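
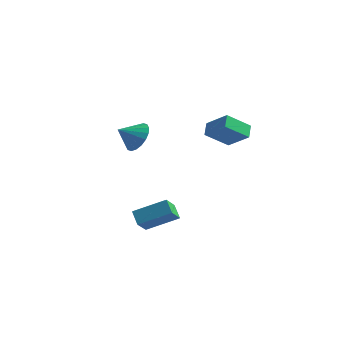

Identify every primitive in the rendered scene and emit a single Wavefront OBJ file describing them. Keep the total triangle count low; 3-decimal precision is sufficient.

v -1.907 -1.147 1.299
v -1.213 -1.932 1.139
v -2.673 -1.973 2.041
v -1.052 -1.729 1.533
v -1.06 -1.409 1.88
v -1.236 -1.038 2.112
v -1.544 -0.688 2.183
v -1.925 -0.429 2.079
v -2.301 -0.312 1.82
v -2.6 -0.361 1.458
v -2.761 -0.565 1.065
v -2.753 -0.884 0.717
v -2.577 -1.255 0.485
v -2.269 -1.605 0.414
v -1.889 -1.864 0.519
v -1.512 -1.981 0.777
v 0.04 -3.761 -4.286
v 0.085 -4.758 -3.407
v -0.573 -3.246 -3.67
v -0.528 -4.243 -2.791
v 1.668 -2.897 -3.389
v 1.713 -3.894 -2.51
v 1.055 -2.382 -2.773
v 1.1 -3.379 -1.894
v 1.26 3.769 -0.663
v 0.289 2.676 0.404
v 0.989 4.539 -0.12
v 0.017 3.446 0.946
v 2.663 3.534 0.374
v 1.691 2.441 1.44
v 2.391 4.304 0.916
v 1.42 3.211 1.983
f 2 1 4
f 2 4 3
f 4 1 5
f 4 5 3
f 5 1 6
f 5 6 3
f 6 1 7
f 6 7 3
f 7 1 8
f 7 8 3
f 8 1 9
f 8 9 3
f 9 1 10
f 9 10 3
f 10 1 11
f 10 11 3
f 11 1 12
f 11 12 3
f 12 1 13
f 12 13 3
f 13 1 14
f 13 14 3
f 14 1 15
f 14 15 3
f 15 1 16
f 15 16 3
f 16 1 2
f 16 2 3
f 18 20 17
f 21 18 17
f 17 20 19
f 19 21 17
f 18 24 20
f 22 18 21
f 22 24 18
f 20 24 19
f 23 21 19
f 19 24 23
f 23 22 21
f 24 22 23
f 26 28 25
f 29 26 25
f 25 28 27
f 27 29 25
f 26 32 28
f 30 26 29
f 30 32 26
f 28 32 27
f 31 29 27
f 27 32 31
f 31 30 29
f 32 30 31



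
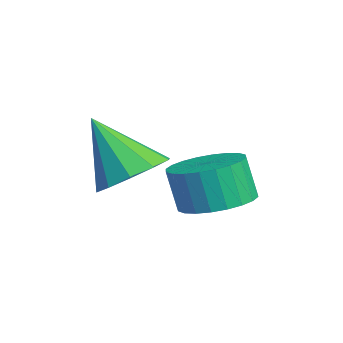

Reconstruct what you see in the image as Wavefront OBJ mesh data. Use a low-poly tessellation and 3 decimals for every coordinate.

v 1.904 0.933 2.735
v 2.547 1.23 3.222
v 1.216 0.207 4.085
v 2.16 1.594 3.221
v 1.675 1.706 3.034
v 1.278 1.523 2.733
v 1.119 1.114 2.433
v 1.26 0.636 2.248
v 1.647 0.272 2.249
v 2.132 0.16 2.435
v 2.529 0.343 2.736
v 2.688 0.752 3.037
v 1.768 2.671 1.753
v 2.585 2.685 1.946
v 2.349 2.483 2.96
v 1.532 2.469 2.767
v 2.504 2.999 1.99
v 2.268 2.797 3.004
v 2.311 3.264 1.998
v 2.075 3.062 3.011
v 2.035 3.438 1.968
v 1.798 3.236 2.982
v 1.718 3.496 1.906
v 1.482 3.293 2.919
v 1.409 3.427 1.821
v 1.173 3.225 2.834
v 1.155 3.244 1.725
v 0.919 3.042 2.738
v 0.994 2.974 1.633
v 0.758 2.772 2.647
v 0.951 2.657 1.56
v 0.715 2.455 2.574
v 1.032 2.343 1.516
v 0.796 2.141 2.53
v 1.225 2.078 1.509
v 0.989 1.876 2.522
v 1.502 1.904 1.538
v 1.265 1.702 2.552
v 1.818 1.847 1.601
v 1.582 1.644 2.614
v 2.127 1.915 1.686
v 1.891 1.713 2.699
v 2.381 2.098 1.782
v 2.145 1.896 2.795
v 2.542 2.368 1.873
v 2.306 2.166 2.887
f 2 1 4
f 2 4 3
f 4 1 5
f 4 5 3
f 5 1 6
f 5 6 3
f 6 1 7
f 6 7 3
f 7 1 8
f 7 8 3
f 8 1 9
f 8 9 3
f 9 1 10
f 9 10 3
f 10 1 11
f 10 11 3
f 11 1 12
f 11 12 3
f 12 1 2
f 12 2 3
f 14 13 17
f 14 17 15
f 15 17 18
f 15 18 16
f 17 13 19
f 17 19 18
f 18 19 20
f 18 20 16
f 19 13 21
f 19 21 20
f 20 21 22
f 20 22 16
f 21 13 23
f 21 23 22
f 22 23 24
f 22 24 16
f 23 13 25
f 23 25 24
f 24 25 26
f 24 26 16
f 25 13 27
f 25 27 26
f 26 27 28
f 26 28 16
f 27 13 29
f 27 29 28
f 28 29 30
f 28 30 16
f 29 13 31
f 29 31 30
f 30 31 32
f 30 32 16
f 31 13 33
f 31 33 32
f 32 33 34
f 32 34 16
f 33 13 35
f 33 35 34
f 34 35 36
f 34 36 16
f 35 13 37
f 35 37 36
f 36 37 38
f 36 38 16
f 37 13 39
f 37 39 38
f 38 39 40
f 38 40 16
f 39 13 41
f 39 41 40
f 40 41 42
f 40 42 16
f 41 13 43
f 41 43 42
f 42 43 44
f 42 44 16
f 43 13 45
f 43 45 44
f 44 45 46
f 44 46 16
f 45 13 14
f 45 14 46
f 46 14 15
f 46 15 16



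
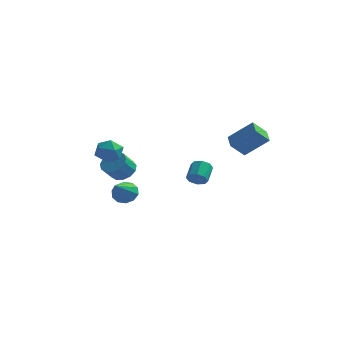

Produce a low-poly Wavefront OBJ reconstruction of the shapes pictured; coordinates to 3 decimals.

v -2.391 0.737 -0.575
v -2.141 1.151 -0.002
v -2.309 -0.737 0.455
v -2.604 1.141 0.02
v -2.985 0.976 -0.186
v -3.14 0.72 -0.54
v -3.008 0.47 -0.908
v -2.64 0.323 -1.148
v -2.177 0.333 -1.17
v -1.796 0.498 -0.964
v -1.642 0.754 -0.61
v -1.774 1.003 -0.242
v 1.696 0.572 1
v 2.181 0.429 1.284
v 2.089 1.346 1.903
v 1.604 1.488 1.62
v 2.261 0.679 0.926
v 2.169 1.596 1.545
v 2.01 0.866 0.611
v 1.918 1.783 1.231
v 1.575 0.881 0.525
v 1.483 1.797 1.144
v 1.211 0.714 0.717
v 1.119 1.631 1.336
v 1.131 0.464 1.075
v 1.039 1.381 1.694
v 1.382 0.277 1.389
v 1.29 1.194 2.009
v 1.817 0.263 1.476
v 1.725 1.179 2.095
v -2.813 1.513 0.718
v -2.051 1.332 0.821
v -2.325 0.625 1.604
v -3.087 0.807 1.502
v -2.137 1.671 1.096
v -2.411 0.964 1.88
v -2.438 1.959 1.252
v -2.712 1.253 2.035
v -2.858 2.107 1.238
v -3.132 1.4 2.021
v -3.264 2.066 1.059
v -3.537 1.359 1.842
v -3.526 1.849 0.772
v -3.8 1.142 1.555
v -3.562 1.526 0.468
v -3.836 0.819 1.251
v -3.361 1.199 0.243
v -3.634 0.492 1.027
v -2.985 0.972 0.17
v -3.259 0.265 0.953
v -2.555 0.916 0.27
v -2.829 0.21 1.053
v -2.207 1.051 0.513
v -2.481 0.344 1.296
v -2.802 -1.041 2.856
v -2.001 -0.903 2.744
v -2.519 -2.157 3.516
v -1.718 -2.019 3.404
v -2.152 -1.533 3.903
v -2.327 -0.844 3.495
v -2.193 -2.216 2.765
v -2.368 -1.527 2.357
v -1.625 -1.63 2.689
v -1.6 -1.208 3.391
v -2.92 -1.852 2.869
v -2.895 -1.43 3.571
v 3.504 2.653 2.252
v 2.948 2.053 3.033
v 3.054 3.468 2.558
v 2.498 2.869 3.338
v 4.762 2.931 3.362
v 4.206 2.332 4.142
v 4.312 3.747 3.667
v 3.756 3.147 4.448
f 2 1 4
f 2 4 3
f 4 1 5
f 4 5 3
f 5 1 6
f 5 6 3
f 6 1 7
f 6 7 3
f 7 1 8
f 7 8 3
f 8 1 9
f 8 9 3
f 9 1 10
f 9 10 3
f 10 1 11
f 10 11 3
f 11 1 12
f 11 12 3
f 12 1 2
f 12 2 3
f 14 13 17
f 14 17 15
f 15 17 18
f 15 18 16
f 17 13 19
f 17 19 18
f 18 19 20
f 18 20 16
f 19 13 21
f 19 21 20
f 20 21 22
f 20 22 16
f 21 13 23
f 21 23 22
f 22 23 24
f 22 24 16
f 23 13 25
f 23 25 24
f 24 25 26
f 24 26 16
f 25 13 27
f 25 27 26
f 26 27 28
f 26 28 16
f 27 13 29
f 27 29 28
f 28 29 30
f 28 30 16
f 29 13 14
f 29 14 30
f 30 14 15
f 30 15 16
f 32 31 35
f 32 35 33
f 33 35 36
f 33 36 34
f 35 31 37
f 35 37 36
f 36 37 38
f 36 38 34
f 37 31 39
f 37 39 38
f 38 39 40
f 38 40 34
f 39 31 41
f 39 41 40
f 40 41 42
f 40 42 34
f 41 31 43
f 41 43 42
f 42 43 44
f 42 44 34
f 43 31 45
f 43 45 44
f 44 45 46
f 44 46 34
f 45 31 47
f 45 47 46
f 46 47 48
f 46 48 34
f 47 31 49
f 47 49 48
f 48 49 50
f 48 50 34
f 49 31 51
f 49 51 50
f 50 51 52
f 50 52 34
f 51 31 53
f 51 53 52
f 52 53 54
f 52 54 34
f 53 31 32
f 53 32 54
f 54 32 33
f 54 33 34
f 55 66 60
f 55 60 56
f 55 56 62
f 55 62 65
f 55 65 66
f 56 60 64
f 60 66 59
f 66 65 57
f 65 62 61
f 62 56 63
f 58 64 59
f 58 59 57
f 58 57 61
f 58 61 63
f 58 63 64
f 59 64 60
f 57 59 66
f 61 57 65
f 63 61 62
f 64 63 56
f 68 70 67
f 71 68 67
f 67 70 69
f 69 71 67
f 68 74 70
f 72 68 71
f 72 74 68
f 70 74 69
f 73 71 69
f 69 74 73
f 73 72 71
f 74 72 73



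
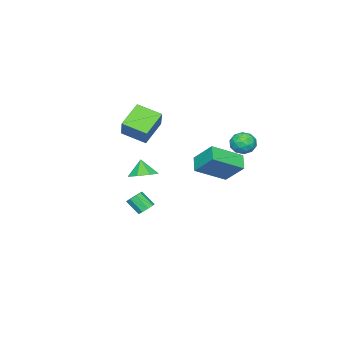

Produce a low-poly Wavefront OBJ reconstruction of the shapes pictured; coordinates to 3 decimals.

v 1.767 -0.13 1.902
v 2.564 -0.625 1.963
v 1.453 -0.51 2.918
v 2.631 0.039 2.232
v 2.192 0.604 2.308
v 1.504 0.739 2.146
v 0.971 0.365 1.841
v 0.904 -0.298 1.571
v 1.343 -0.863 1.496
v 2.03 -0.998 1.658
v -2.75 4.309 4.347
v -2.409 4.579 3.627
v -2.791 3.041 3.853
v -2.45 3.311 3.133
v -1.991 3.301 3.838
v -1.966 4.085 4.143
v -3.234 3.535 3.337
v -3.209 4.319 3.642
v -2.709 4.1 3.003
v -1.94 3.956 3.312
v -3.26 3.664 4.168
v -2.491 3.52 4.477
v -2.576 4.555 4.03
v -2.624 3.065 3.45
v -2.354 3.059 3.864
v -2.154 3.217 3.441
v -2.315 4.265 4.333
v -2.115 4.423 3.91
v -1.869 3.672 4.034
v -3.085 3.197 3.57
v -2.885 3.355 3.147
v -3.046 4.403 4.039
v -2.846 4.561 3.616
v -3.331 3.948 3.446
v -2.552 4.433 3.24
v -2.576 3.687 2.95
v -3.037 3.819 3.07
v -3.022 4.28 3.249
v -2.1 4.347 3.422
v -2.124 3.602 3.132
v -1.854 3.596 3.546
v -1.839 4.057 3.725
v -2.276 4.066 3.055
v -3.076 4.018 4.348
v -3.1 3.273 4.058
v -3.361 3.563 3.755
v -3.346 4.024 3.934
v -2.624 3.933 4.53
v -2.648 3.187 4.24
v -2.178 3.34 4.231
v -2.163 3.801 4.41
v -2.924 3.554 4.425
v 1.133 -0.358 -1.207
v 1.663 -0.52 -1.41
v 1.737 -1.323 -0.576
v 1.207 -1.162 -0.373
v 1.704 -0.229 -1.133
v 1.778 -1.032 -0.299
v 1.478 0.001 -0.891
v 1.552 -0.802 -0.057
v 1.09 0.063 -0.797
v 1.164 -0.74 0.037
v 0.723 -0.072 -0.894
v 0.797 -0.875 -0.061
v 0.547 -0.341 -1.138
v 0.621 -1.144 -0.304
v 0.646 -0.619 -1.414
v 0.72 -1.422 -0.58
v 0.972 -0.774 -1.593
v 1.046 -1.577 -0.759
v 1.374 -0.736 -1.591
v 1.448 -1.539 -0.758
v -1.051 3.549 2.393
v -1.001 4.768 3.634
v -0.266 4.093 1.827
v -0.216 5.312 3.068
v 0.476 2.428 3.432
v 0.526 3.647 4.673
v 1.261 2.972 2.866
v 1.311 4.191 4.107
v -2.457 -2.785 2.13
v -2.126 -4.331 2.698
v -4.003 -2.736 3.163
v -3.672 -4.282 3.731
v -1.568 -2.118 3.429
v -1.237 -3.664 3.997
v -3.114 -2.069 4.462
v -2.783 -3.615 5.03
f 2 1 4
f 2 4 3
f 4 1 5
f 4 5 3
f 5 1 6
f 5 6 3
f 6 1 7
f 6 7 3
f 7 1 8
f 7 8 3
f 8 1 9
f 8 9 3
f 9 1 10
f 9 10 3
f 10 1 2
f 10 2 3
f 11 48 27
f 48 22 51
f 27 51 16
f 48 51 27
f 11 27 23
f 27 16 28
f 23 28 12
f 27 28 23
f 11 23 32
f 23 12 33
f 32 33 18
f 23 33 32
f 11 32 44
f 32 18 47
f 44 47 21
f 32 47 44
f 11 44 48
f 44 21 52
f 48 52 22
f 44 52 48
f 12 28 39
f 28 16 42
f 39 42 20
f 28 42 39
f 16 51 29
f 51 22 50
f 29 50 15
f 51 50 29
f 22 52 49
f 52 21 45
f 49 45 13
f 52 45 49
f 21 47 46
f 47 18 34
f 46 34 17
f 47 34 46
f 18 33 38
f 33 12 35
f 38 35 19
f 33 35 38
f 14 40 26
f 40 20 41
f 26 41 15
f 40 41 26
f 14 26 24
f 26 15 25
f 24 25 13
f 26 25 24
f 14 24 31
f 24 13 30
f 31 30 17
f 24 30 31
f 14 31 36
f 31 17 37
f 36 37 19
f 31 37 36
f 14 36 40
f 36 19 43
f 40 43 20
f 36 43 40
f 15 41 29
f 41 20 42
f 29 42 16
f 41 42 29
f 13 25 49
f 25 15 50
f 49 50 22
f 25 50 49
f 17 30 46
f 30 13 45
f 46 45 21
f 30 45 46
f 19 37 38
f 37 17 34
f 38 34 18
f 37 34 38
f 20 43 39
f 43 19 35
f 39 35 12
f 43 35 39
f 54 53 57
f 54 57 55
f 55 57 58
f 55 58 56
f 57 53 59
f 57 59 58
f 58 59 60
f 58 60 56
f 59 53 61
f 59 61 60
f 60 61 62
f 60 62 56
f 61 53 63
f 61 63 62
f 62 63 64
f 62 64 56
f 63 53 65
f 63 65 64
f 64 65 66
f 64 66 56
f 65 53 67
f 65 67 66
f 66 67 68
f 66 68 56
f 67 53 69
f 67 69 68
f 68 69 70
f 68 70 56
f 69 53 71
f 69 71 70
f 70 71 72
f 70 72 56
f 71 53 54
f 71 54 72
f 72 54 55
f 72 55 56
f 74 76 73
f 77 74 73
f 73 76 75
f 75 77 73
f 74 80 76
f 78 74 77
f 78 80 74
f 76 80 75
f 79 77 75
f 75 80 79
f 79 78 77
f 80 78 79
f 82 84 81
f 85 82 81
f 81 84 83
f 83 85 81
f 82 88 84
f 86 82 85
f 86 88 82
f 84 88 83
f 87 85 83
f 83 88 87
f 87 86 85
f 88 86 87



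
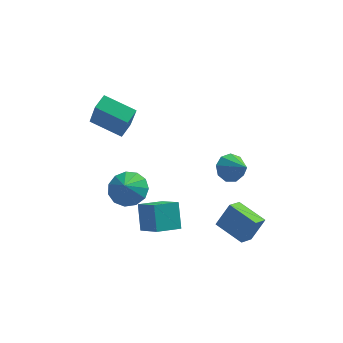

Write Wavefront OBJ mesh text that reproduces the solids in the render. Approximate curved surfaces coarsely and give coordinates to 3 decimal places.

v 2.261 -1.608 2.358
v 3.024 -1.3 2.191
v 2.939 -2.692 3.462
v 2.785 -1.008 2.624
v 2.301 -0.997 2.933
v 1.798 -1.271 2.973
v 1.511 -1.703 2.725
v 1.575 -2.09 2.305
v 1.96 -2.252 1.91
v 2.486 -2.112 1.725
v 2.906 -1.736 1.836
v -2.337 -2.981 -1.153
v -2.401 -1.952 -0.022
v -1.092 -2.457 -1.558
v -1.156 -1.428 -0.428
v -1.584 -4.012 -0.172
v -1.648 -2.983 0.958
v -0.339 -3.488 -0.578
v -0.403 -2.459 0.553
v 1.439 -2.78 -1.134
v 2.158 -2.394 0.052
v 2.012 -2.048 -1.721
v 2.732 -1.662 -0.535
v 2.628 -3.978 -1.465
v 3.348 -3.592 -0.279
v 3.202 -3.246 -2.052
v 3.921 -2.86 -0.866
v -2.986 2.642 1.061
v -2.69 1.981 2.904
v -4.605 3.503 1.63
v -4.309 2.842 3.473
v -2.491 3.438 1.267
v -2.195 2.777 3.11
v -4.11 4.299 1.836
v -3.814 3.638 3.679
v -2.836 -0.799 0.094
v -1.923 -0.463 0.515
v -3.044 -1.301 0.946
v -2.334 -0.054 0.656
v -2.904 0.119 0.619
v -3.453 0.001 0.416
v -3.806 -0.371 0.11
v -3.851 -0.88 -0.201
v -3.574 -1.362 -0.418
v -3.063 -1.666 -0.472
v -2.479 -1.694 -0.347
v -2.009 -1.438 -0.081
v -1.802 -0.98 0.24
f 2 1 4
f 2 4 3
f 4 1 5
f 4 5 3
f 5 1 6
f 5 6 3
f 6 1 7
f 6 7 3
f 7 1 8
f 7 8 3
f 8 1 9
f 8 9 3
f 9 1 10
f 9 10 3
f 10 1 11
f 10 11 3
f 11 1 2
f 11 2 3
f 13 15 12
f 16 13 12
f 12 15 14
f 14 16 12
f 13 19 15
f 17 13 16
f 17 19 13
f 15 19 14
f 18 16 14
f 14 19 18
f 18 17 16
f 19 17 18
f 21 23 20
f 24 21 20
f 20 23 22
f 22 24 20
f 21 27 23
f 25 21 24
f 25 27 21
f 23 27 22
f 26 24 22
f 22 27 26
f 26 25 24
f 27 25 26
f 29 31 28
f 32 29 28
f 28 31 30
f 30 32 28
f 29 35 31
f 33 29 32
f 33 35 29
f 31 35 30
f 34 32 30
f 30 35 34
f 34 33 32
f 35 33 34
f 37 36 39
f 37 39 38
f 39 36 40
f 39 40 38
f 40 36 41
f 40 41 38
f 41 36 42
f 41 42 38
f 42 36 43
f 42 43 38
f 43 36 44
f 43 44 38
f 44 36 45
f 44 45 38
f 45 36 46
f 45 46 38
f 46 36 47
f 46 47 38
f 47 36 48
f 47 48 38
f 48 36 37
f 48 37 38



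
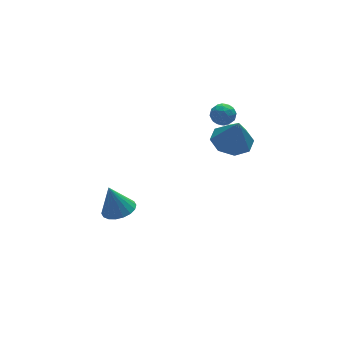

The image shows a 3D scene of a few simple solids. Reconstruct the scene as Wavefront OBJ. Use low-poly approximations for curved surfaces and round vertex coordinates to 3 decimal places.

v 1.707 -1.787 2.749
v 2.293 -1.649 2.969
v 2.127 -2.231 1.911
v 2.713 -2.093 2.131
v 2.354 -2.533 2.429
v 2.094 -2.258 2.947
v 2.326 -1.622 1.933
v 2.066 -1.347 2.451
v 2.675 -1.547 2.465
v 2.693 -2.109 2.772
v 1.727 -1.771 2.108
v 1.745 -2.333 2.415
v 1.963 -1.679 2.933
v 2.457 -2.201 1.947
v 2.246 -2.46 2.122
v 2.59 -2.378 2.252
v 1.846 -2.037 2.92
v 2.191 -1.956 3.049
v 2.227 -2.475 2.732
v 2.229 -1.924 1.831
v 2.574 -1.843 1.96
v 1.83 -1.502 2.628
v 2.174 -1.42 2.758
v 2.193 -1.405 2.148
v 2.532 -1.537 2.766
v 2.779 -1.799 2.273
v 2.552 -1.522 2.156
v 2.399 -1.36 2.461
v 2.543 -1.868 2.946
v 2.79 -2.129 2.453
v 2.579 -2.388 2.629
v 2.426 -2.227 2.933
v 2.767 -1.808 2.65
v 1.63 -1.751 2.427
v 1.877 -2.012 1.934
v 1.994 -1.653 1.947
v 1.841 -1.492 2.251
v 1.641 -2.081 2.607
v 1.888 -2.343 2.114
v 2.021 -2.52 2.419
v 1.868 -2.358 2.724
v 1.653 -2.072 2.23
v -2.379 -0.483 -4.054
v -1.675 -0.012 -3.98
v -2.741 -0.177 -2.546
v -1.933 0.24 -4.093
v -2.28 0.349 -4.198
v -2.646 0.294 -4.275
v -2.959 0.084 -4.308
v -3.158 -0.237 -4.29
v -3.202 -0.608 -4.226
v -3.083 -0.953 -4.128
v -2.825 -1.205 -4.014
v -2.478 -1.314 -3.909
v -2.112 -1.259 -3.832
v -1.799 -1.049 -3.8
v -1.6 -0.728 -3.817
v -1.556 -0.358 -3.881
v 1.989 -3.359 1.803
v 2.946 -3.645 1.655
v 2.091 -3.801 3.317
v 2.889 -2.906 1.875
v 2.304 -2.432 2.052
v 1.535 -2.502 2.084
v 1.032 -3.074 1.951
v 1.089 -3.812 1.732
v 1.674 -4.286 1.554
v 2.443 -4.217 1.522
f 1 38 17
f 38 12 41
f 17 41 6
f 38 41 17
f 1 17 13
f 17 6 18
f 13 18 2
f 17 18 13
f 1 13 22
f 13 2 23
f 22 23 8
f 13 23 22
f 1 22 34
f 22 8 37
f 34 37 11
f 22 37 34
f 1 34 38
f 34 11 42
f 38 42 12
f 34 42 38
f 2 18 29
f 18 6 32
f 29 32 10
f 18 32 29
f 6 41 19
f 41 12 40
f 19 40 5
f 41 40 19
f 12 42 39
f 42 11 35
f 39 35 3
f 42 35 39
f 11 37 36
f 37 8 24
f 36 24 7
f 37 24 36
f 8 23 28
f 23 2 25
f 28 25 9
f 23 25 28
f 4 30 16
f 30 10 31
f 16 31 5
f 30 31 16
f 4 16 14
f 16 5 15
f 14 15 3
f 16 15 14
f 4 14 21
f 14 3 20
f 21 20 7
f 14 20 21
f 4 21 26
f 21 7 27
f 26 27 9
f 21 27 26
f 4 26 30
f 26 9 33
f 30 33 10
f 26 33 30
f 5 31 19
f 31 10 32
f 19 32 6
f 31 32 19
f 3 15 39
f 15 5 40
f 39 40 12
f 15 40 39
f 7 20 36
f 20 3 35
f 36 35 11
f 20 35 36
f 9 27 28
f 27 7 24
f 28 24 8
f 27 24 28
f 10 33 29
f 33 9 25
f 29 25 2
f 33 25 29
f 44 43 46
f 44 46 45
f 46 43 47
f 46 47 45
f 47 43 48
f 47 48 45
f 48 43 49
f 48 49 45
f 49 43 50
f 49 50 45
f 50 43 51
f 50 51 45
f 51 43 52
f 51 52 45
f 52 43 53
f 52 53 45
f 53 43 54
f 53 54 45
f 54 43 55
f 54 55 45
f 55 43 56
f 55 56 45
f 56 43 57
f 56 57 45
f 57 43 58
f 57 58 45
f 58 43 44
f 58 44 45
f 60 59 62
f 60 62 61
f 62 59 63
f 62 63 61
f 63 59 64
f 63 64 61
f 64 59 65
f 64 65 61
f 65 59 66
f 65 66 61
f 66 59 67
f 66 67 61
f 67 59 68
f 67 68 61
f 68 59 60
f 68 60 61



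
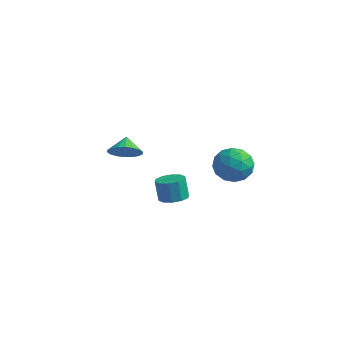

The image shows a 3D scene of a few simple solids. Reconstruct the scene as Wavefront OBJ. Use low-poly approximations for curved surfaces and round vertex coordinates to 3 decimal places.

v 3.671 -0.694 2.539
v 4.707 -1.203 2.177
v 2.673 -2.217 1.823
v 3.709 -2.726 1.461
v 3.459 -2.637 2.64
v 4.076 -1.696 3.083
v 3.304 -1.724 0.917
v 3.921 -0.783 1.36
v 4.48 -1.839 1.175
v 4.576 -2.403 2.24
v 2.804 -1.017 1.76
v 2.9 -1.581 2.825
v 4.276 -0.815 2.421
v 3.104 -2.605 1.579
v 2.957 -2.553 2.272
v 3.566 -2.852 2.059
v 3.905 -1.105 2.954
v 4.514 -1.403 2.741
v 3.781 -2.246 3.013
v 2.866 -2.017 1.259
v 3.475 -2.315 1.046
v 3.814 -0.568 1.941
v 4.423 -0.867 1.728
v 3.599 -1.174 0.987
v 4.752 -1.488 1.619
v 4.166 -2.383 1.198
v 3.928 -1.794 0.878
v 4.29 -1.241 1.138
v 4.808 -1.819 2.245
v 4.222 -2.714 1.824
v 4.075 -2.662 2.517
v 4.437 -2.109 2.778
v 4.675 -2.193 1.656
v 3.158 -0.706 2.176
v 2.572 -1.601 1.755
v 2.943 -1.311 1.222
v 3.305 -0.758 1.483
v 3.214 -1.037 2.802
v 2.628 -1.932 2.381
v 3.09 -2.179 2.862
v 3.452 -1.626 3.122
v 2.705 -1.227 2.344
v 0.345 -2.437 -1.562
v 1.088 -2.804 -1.297
v 0.718 -2.609 0.008
v -0.025 -2.243 -0.258
v 1.173 -2.276 -1.352
v 0.803 -2.081 -0.047
v 0.942 -1.809 -1.487
v 0.572 -1.615 -0.182
v 0.483 -1.583 -1.651
v 0.113 -1.388 -0.346
v -0.029 -1.683 -1.781
v -0.399 -1.488 -0.476
v -0.398 -2.071 -1.828
v -0.768 -1.876 -0.523
v -0.483 -2.599 -1.773
v -0.853 -2.404 -0.468
v -0.252 -3.065 -1.638
v -0.622 -2.871 -0.333
v 0.207 -3.292 -1.474
v -0.163 -3.097 -0.169
v 0.719 -3.192 -1.344
v 0.349 -2.997 -0.039
v -3.519 -1.452 0.235
v -2.581 -1.043 0.351
v -3.961 -0.628 0.905
v -2.741 -0.827 -0.02
v -3.055 -0.735 -0.341
v -3.461 -0.785 -0.548
v -3.879 -0.967 -0.599
v -4.225 -1.245 -0.486
v -4.431 -1.564 -0.229
v -4.457 -1.861 0.119
v -4.297 -2.077 0.491
v -3.983 -2.169 0.811
v -3.577 -2.119 1.018
v -3.159 -1.937 1.07
v -2.813 -1.659 0.956
v -2.607 -1.34 0.7
f 1 38 17
f 38 12 41
f 17 41 6
f 38 41 17
f 1 17 13
f 17 6 18
f 13 18 2
f 17 18 13
f 1 13 22
f 13 2 23
f 22 23 8
f 13 23 22
f 1 22 34
f 22 8 37
f 34 37 11
f 22 37 34
f 1 34 38
f 34 11 42
f 38 42 12
f 34 42 38
f 2 18 29
f 18 6 32
f 29 32 10
f 18 32 29
f 6 41 19
f 41 12 40
f 19 40 5
f 41 40 19
f 12 42 39
f 42 11 35
f 39 35 3
f 42 35 39
f 11 37 36
f 37 8 24
f 36 24 7
f 37 24 36
f 8 23 28
f 23 2 25
f 28 25 9
f 23 25 28
f 4 30 16
f 30 10 31
f 16 31 5
f 30 31 16
f 4 16 14
f 16 5 15
f 14 15 3
f 16 15 14
f 4 14 21
f 14 3 20
f 21 20 7
f 14 20 21
f 4 21 26
f 21 7 27
f 26 27 9
f 21 27 26
f 4 26 30
f 26 9 33
f 30 33 10
f 26 33 30
f 5 31 19
f 31 10 32
f 19 32 6
f 31 32 19
f 3 15 39
f 15 5 40
f 39 40 12
f 15 40 39
f 7 20 36
f 20 3 35
f 36 35 11
f 20 35 36
f 9 27 28
f 27 7 24
f 28 24 8
f 27 24 28
f 10 33 29
f 33 9 25
f 29 25 2
f 33 25 29
f 44 43 47
f 44 47 45
f 45 47 48
f 45 48 46
f 47 43 49
f 47 49 48
f 48 49 50
f 48 50 46
f 49 43 51
f 49 51 50
f 50 51 52
f 50 52 46
f 51 43 53
f 51 53 52
f 52 53 54
f 52 54 46
f 53 43 55
f 53 55 54
f 54 55 56
f 54 56 46
f 55 43 57
f 55 57 56
f 56 57 58
f 56 58 46
f 57 43 59
f 57 59 58
f 58 59 60
f 58 60 46
f 59 43 61
f 59 61 60
f 60 61 62
f 60 62 46
f 61 43 63
f 61 63 62
f 62 63 64
f 62 64 46
f 63 43 44
f 63 44 64
f 64 44 45
f 64 45 46
f 66 65 68
f 66 68 67
f 68 65 69
f 68 69 67
f 69 65 70
f 69 70 67
f 70 65 71
f 70 71 67
f 71 65 72
f 71 72 67
f 72 65 73
f 72 73 67
f 73 65 74
f 73 74 67
f 74 65 75
f 74 75 67
f 75 65 76
f 75 76 67
f 76 65 77
f 76 77 67
f 77 65 78
f 77 78 67
f 78 65 79
f 78 79 67
f 79 65 80
f 79 80 67
f 80 65 66
f 80 66 67



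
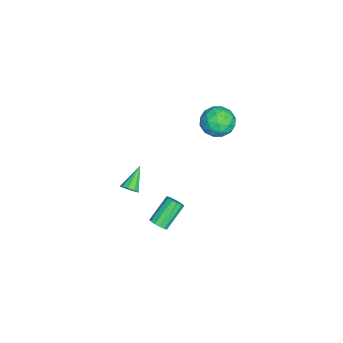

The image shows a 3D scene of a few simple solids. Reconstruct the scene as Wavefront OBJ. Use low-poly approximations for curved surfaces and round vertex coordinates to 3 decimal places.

v -0.209 -2.353 -4.439
v 0.224 -2.197 -4.138
v -0.817 -1.452 -3.021
v -1.251 -1.607 -3.321
v 0.172 -1.968 -4.34
v -0.87 -1.223 -3.223
v -0.002 -1.861 -4.574
v -1.044 -1.116 -3.456
v -0.242 -1.91 -4.764
v -1.283 -1.165 -3.646
v -0.471 -2.1 -4.851
v -1.512 -1.354 -3.734
v -0.617 -2.37 -4.808
v -1.659 -1.624 -3.69
v -0.634 -2.634 -4.647
v -1.675 -1.889 -3.529
v -0.516 -2.809 -4.42
v -1.557 -2.064 -3.302
v -0.3 -2.839 -4.199
v -1.342 -2.094 -3.081
v -0.056 -2.715 -4.055
v -1.098 -1.97 -2.937
v 0.14 -2.476 -4.032
v -0.902 -1.73 -2.914
v -2.544 1.315 3.145
v -1.623 1.131 2.806
v -2.857 -0.271 3.154
v -1.936 -0.455 2.815
v -2.066 -0.109 3.743
v -1.873 0.871 3.737
v -2.607 -0.011 2.223
v -2.414 0.969 2.217
v -1.662 0.312 2.236
v -1.328 0.251 3.175
v -3.152 0.609 2.785
v -2.818 0.548 3.724
v -2.056 1.362 2.975
v -2.424 -0.502 2.985
v -2.501 -0.299 3.531
v -1.959 -0.407 3.331
v -2.203 1.209 3.522
v -1.661 1.101 3.323
v -1.922 0.372 3.873
v -2.819 -0.241 2.637
v -2.277 -0.349 2.438
v -2.521 1.267 2.629
v -1.979 1.159 2.429
v -2.558 0.488 2.087
v -1.537 0.772 2.44
v -1.721 -0.16 2.445
v -2.116 0.101 2.097
v -2.002 0.677 2.094
v -1.341 0.737 2.992
v -1.525 -0.195 2.997
v -1.602 0.008 3.543
v -1.488 0.584 3.54
v -1.364 0.255 2.657
v -2.955 1.055 2.963
v -3.139 0.123 2.968
v -2.992 0.276 2.42
v -2.878 0.852 2.417
v -2.759 1.02 3.515
v -2.943 0.088 3.52
v -2.478 0.183 3.866
v -2.364 0.759 3.863
v -3.116 0.605 3.303
v -1.242 -4.053 -2.658
v -0.917 -4.07 -2.227
v -2.438 -3.687 -1.742
v -0.921 -3.729 -2.369
v -1.076 -3.539 -2.646
v -1.308 -3.59 -2.928
v -1.509 -3.857 -3.085
v -1.586 -4.216 -3.041
v -1.502 -4.498 -2.819
v -1.296 -4.572 -2.521
v -1.065 -4.403 -2.287
f 2 1 5
f 2 5 3
f 3 5 6
f 3 6 4
f 5 1 7
f 5 7 6
f 6 7 8
f 6 8 4
f 7 1 9
f 7 9 8
f 8 9 10
f 8 10 4
f 9 1 11
f 9 11 10
f 10 11 12
f 10 12 4
f 11 1 13
f 11 13 12
f 12 13 14
f 12 14 4
f 13 1 15
f 13 15 14
f 14 15 16
f 14 16 4
f 15 1 17
f 15 17 16
f 16 17 18
f 16 18 4
f 17 1 19
f 17 19 18
f 18 19 20
f 18 20 4
f 19 1 21
f 19 21 20
f 20 21 22
f 20 22 4
f 21 1 23
f 21 23 22
f 22 23 24
f 22 24 4
f 23 1 2
f 23 2 24
f 24 2 3
f 24 3 4
f 25 62 41
f 62 36 65
f 41 65 30
f 62 65 41
f 25 41 37
f 41 30 42
f 37 42 26
f 41 42 37
f 25 37 46
f 37 26 47
f 46 47 32
f 37 47 46
f 25 46 58
f 46 32 61
f 58 61 35
f 46 61 58
f 25 58 62
f 58 35 66
f 62 66 36
f 58 66 62
f 26 42 53
f 42 30 56
f 53 56 34
f 42 56 53
f 30 65 43
f 65 36 64
f 43 64 29
f 65 64 43
f 36 66 63
f 66 35 59
f 63 59 27
f 66 59 63
f 35 61 60
f 61 32 48
f 60 48 31
f 61 48 60
f 32 47 52
f 47 26 49
f 52 49 33
f 47 49 52
f 28 54 40
f 54 34 55
f 40 55 29
f 54 55 40
f 28 40 38
f 40 29 39
f 38 39 27
f 40 39 38
f 28 38 45
f 38 27 44
f 45 44 31
f 38 44 45
f 28 45 50
f 45 31 51
f 50 51 33
f 45 51 50
f 28 50 54
f 50 33 57
f 54 57 34
f 50 57 54
f 29 55 43
f 55 34 56
f 43 56 30
f 55 56 43
f 27 39 63
f 39 29 64
f 63 64 36
f 39 64 63
f 31 44 60
f 44 27 59
f 60 59 35
f 44 59 60
f 33 51 52
f 51 31 48
f 52 48 32
f 51 48 52
f 34 57 53
f 57 33 49
f 53 49 26
f 57 49 53
f 68 67 70
f 68 70 69
f 70 67 71
f 70 71 69
f 71 67 72
f 71 72 69
f 72 67 73
f 72 73 69
f 73 67 74
f 73 74 69
f 74 67 75
f 74 75 69
f 75 67 76
f 75 76 69
f 76 67 77
f 76 77 69
f 77 67 68
f 77 68 69



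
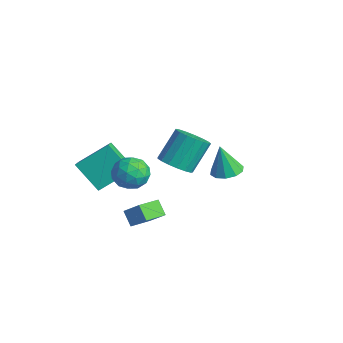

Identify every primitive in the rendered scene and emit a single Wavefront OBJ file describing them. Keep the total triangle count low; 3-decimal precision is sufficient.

v 1.761 -4.616 -0.327
v 1.115 -4.645 0.341
v 1.516 -3.478 -0.515
v 0.87 -3.507 0.153
v 2.67 -4.273 0.567
v 2.024 -4.302 1.235
v 2.425 -3.135 0.379
v 1.779 -3.164 1.047
v -5.051 -3.975 -0.255
v -4.642 -2.342 0.897
v -3.787 -3.352 -1.588
v -3.377 -1.718 -0.436
v -4.203 -4.562 0.276
v -3.793 -2.928 1.428
v -2.938 -3.938 -1.057
v -2.529 -2.305 0.095
v -1.813 2.671 -1.165
v -1.093 2.183 -1.138
v -2.067 2.389 0.585
v -0.952 2.692 -1.036
v -1.14 3.193 -0.982
v -1.585 3.494 -0.999
v -2.117 3.482 -1.078
v -2.532 3.159 -1.191
v -2.673 2.65 -1.293
v -2.485 2.15 -1.347
v -2.04 1.848 -1.331
v -1.508 1.861 -1.251
v -1.297 -0.58 0.688
v -0.797 -1.201 1.24
v -1.063 -0.041 2.785
v -1.563 0.58 2.232
v -0.473 -0.911 1.078
v -0.739 0.249 2.623
v -0.338 -0.545 0.826
v -0.604 0.615 2.371
v -0.422 -0.187 0.543
v -0.688 0.973 2.088
v -0.707 0.081 0.293
v -0.973 1.241 1.838
v -1.127 0.197 0.133
v -1.393 1.357 1.678
v -1.586 0.136 0.1
v -1.852 1.296 1.645
v -1.979 -0.09 0.202
v -2.245 1.07 1.747
v -2.215 -0.428 0.415
v -2.481 0.732 1.96
v -2.242 -0.801 0.691
v -2.508 0.359 2.235
v -2.051 -1.123 0.965
v -2.317 0.037 2.51
v -1.688 -1.321 1.177
v -1.954 -0.161 2.721
v -1.236 -1.349 1.276
v -1.502 -0.189 2.82
v -2.018 -2.884 0.809
v -1.468 -2.241 1.361
v -0.772 -3.939 0.799
v -0.222 -3.296 1.351
v -1.02 -3.759 1.761
v -1.79 -3.107 1.767
v -0.45 -3.073 0.393
v -1.22 -2.421 0.399
v -0.499 -2.358 1.103
v -0.852 -2.782 1.949
v -1.388 -3.398 0.211
v -1.741 -3.822 1.057
v -1.852 -2.469 1.086
v -0.388 -3.711 1.074
v -0.857 -3.983 1.315
v -0.534 -3.605 1.64
v -2.042 -2.978 1.324
v -1.719 -2.601 1.649
v -1.455 -3.493 1.884
v -0.521 -3.579 0.511
v -0.198 -3.202 0.836
v -1.706 -2.575 0.52
v -1.383 -2.197 0.845
v -0.785 -2.687 0.276
v -0.96 -2.16 1.259
v -0.228 -2.781 1.253
v -0.361 -2.65 0.69
v -0.814 -2.266 0.694
v -1.167 -2.41 1.756
v -0.435 -3.03 1.75
v -0.904 -3.302 1.991
v -1.357 -2.919 1.994
v -0.598 -2.479 1.604
v -1.805 -3.15 0.41
v -1.073 -3.77 0.404
v -0.883 -3.261 0.166
v -1.336 -2.878 0.169
v -2.012 -3.399 0.907
v -1.28 -4.02 0.901
v -1.426 -3.914 1.466
v -1.879 -3.53 1.47
v -1.642 -3.701 0.556
f 2 4 1
f 5 2 1
f 1 4 3
f 3 5 1
f 2 8 4
f 6 2 5
f 6 8 2
f 4 8 3
f 7 5 3
f 3 8 7
f 7 6 5
f 8 6 7
f 10 12 9
f 13 10 9
f 9 12 11
f 11 13 9
f 10 16 12
f 14 10 13
f 14 16 10
f 12 16 11
f 15 13 11
f 11 16 15
f 15 14 13
f 16 14 15
f 18 17 20
f 18 20 19
f 20 17 21
f 20 21 19
f 21 17 22
f 21 22 19
f 22 17 23
f 22 23 19
f 23 17 24
f 23 24 19
f 24 17 25
f 24 25 19
f 25 17 26
f 25 26 19
f 26 17 27
f 26 27 19
f 27 17 28
f 27 28 19
f 28 17 18
f 28 18 19
f 30 29 33
f 30 33 31
f 31 33 34
f 31 34 32
f 33 29 35
f 33 35 34
f 34 35 36
f 34 36 32
f 35 29 37
f 35 37 36
f 36 37 38
f 36 38 32
f 37 29 39
f 37 39 38
f 38 39 40
f 38 40 32
f 39 29 41
f 39 41 40
f 40 41 42
f 40 42 32
f 41 29 43
f 41 43 42
f 42 43 44
f 42 44 32
f 43 29 45
f 43 45 44
f 44 45 46
f 44 46 32
f 45 29 47
f 45 47 46
f 46 47 48
f 46 48 32
f 47 29 49
f 47 49 48
f 48 49 50
f 48 50 32
f 49 29 51
f 49 51 50
f 50 51 52
f 50 52 32
f 51 29 53
f 51 53 52
f 52 53 54
f 52 54 32
f 53 29 55
f 53 55 54
f 54 55 56
f 54 56 32
f 55 29 30
f 55 30 56
f 56 30 31
f 56 31 32
f 57 94 73
f 94 68 97
f 73 97 62
f 94 97 73
f 57 73 69
f 73 62 74
f 69 74 58
f 73 74 69
f 57 69 78
f 69 58 79
f 78 79 64
f 69 79 78
f 57 78 90
f 78 64 93
f 90 93 67
f 78 93 90
f 57 90 94
f 90 67 98
f 94 98 68
f 90 98 94
f 58 74 85
f 74 62 88
f 85 88 66
f 74 88 85
f 62 97 75
f 97 68 96
f 75 96 61
f 97 96 75
f 68 98 95
f 98 67 91
f 95 91 59
f 98 91 95
f 67 93 92
f 93 64 80
f 92 80 63
f 93 80 92
f 64 79 84
f 79 58 81
f 84 81 65
f 79 81 84
f 60 86 72
f 86 66 87
f 72 87 61
f 86 87 72
f 60 72 70
f 72 61 71
f 70 71 59
f 72 71 70
f 60 70 77
f 70 59 76
f 77 76 63
f 70 76 77
f 60 77 82
f 77 63 83
f 82 83 65
f 77 83 82
f 60 82 86
f 82 65 89
f 86 89 66
f 82 89 86
f 61 87 75
f 87 66 88
f 75 88 62
f 87 88 75
f 59 71 95
f 71 61 96
f 95 96 68
f 71 96 95
f 63 76 92
f 76 59 91
f 92 91 67
f 76 91 92
f 65 83 84
f 83 63 80
f 84 80 64
f 83 80 84
f 66 89 85
f 89 65 81
f 85 81 58
f 89 81 85



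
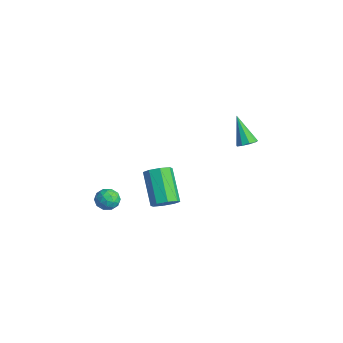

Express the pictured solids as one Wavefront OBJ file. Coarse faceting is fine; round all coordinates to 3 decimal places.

v 1.078 -0.91 -2.988
v 1.594 -1.041 -2.419
v 0.059 -0.682 -0.942
v -0.458 -0.55 -1.512
v 1.573 -0.467 -2.581
v 0.038 -0.107 -1.104
v 1.262 -0.152 -2.981
v -0.273 0.207 -1.504
v 0.843 -0.281 -3.386
v -0.693 0.078 -1.909
v 0.561 -0.778 -3.558
v -0.974 -0.419 -2.081
v 0.582 -1.353 -3.396
v -0.953 -0.993 -1.919
v 0.893 -1.667 -2.996
v -0.642 -1.308 -1.519
v 1.313 -1.538 -2.591
v -0.223 -1.179 -1.114
v -0.42 -2.832 -2.673
v -0.206 -3.187 -3.256
v -0.534 -3.833 -2.104
v -0.32 -4.188 -2.687
v 0.144 -3.781 -2.327
v 0.214 -3.162 -2.678
v -0.954 -3.858 -2.682
v -0.884 -3.239 -3.033
v -0.537 -3.821 -3.261
v 0.142 -3.774 -3.042
v -0.882 -3.246 -2.318
v -0.203 -3.199 -2.099
v -0.303 -2.921 -3.014
v -0.437 -4.099 -2.346
v -0.164 -3.859 -2.134
v -0.039 -4.068 -2.477
v -0.056 -2.907 -2.674
v 0.07 -3.116 -3.017
v 0.276 -3.465 -2.471
v -0.81 -3.904 -2.343
v -0.684 -4.113 -2.686
v -0.701 -2.952 -2.883
v -0.576 -3.161 -3.226
v -1.016 -3.555 -2.889
v -0.372 -3.503 -3.36
v -0.439 -4.091 -3.026
v -0.812 -3.897 -3.023
v -0.77 -3.533 -3.229
v 0.027 -3.475 -3.231
v -0.04 -4.064 -2.897
v 0.233 -3.824 -2.685
v 0.274 -3.461 -2.891
v -0.167 -3.848 -3.234
v -0.7 -2.956 -2.463
v -0.767 -3.545 -2.129
v -1.014 -3.559 -2.469
v -0.973 -3.196 -2.675
v -0.301 -2.929 -2.334
v -0.368 -3.517 -2
v 0.03 -3.487 -2.131
v 0.072 -3.123 -2.337
v -0.573 -3.172 -2.126
v 1.051 3.879 0.04
v 1.534 3.754 0.355
v 0.029 3.821 1.58
v 1.481 4.153 0.335
v 1.228 4.425 0.177
v 0.892 4.441 -0.045
v 0.63 4.194 -0.228
v 0.565 3.8 -0.286
v 0.728 3.443 -0.191
v 1.042 3.29 0.011
v 1.36 3.413 0.227
f 2 1 5
f 2 5 3
f 3 5 6
f 3 6 4
f 5 1 7
f 5 7 6
f 6 7 8
f 6 8 4
f 7 1 9
f 7 9 8
f 8 9 10
f 8 10 4
f 9 1 11
f 9 11 10
f 10 11 12
f 10 12 4
f 11 1 13
f 11 13 12
f 12 13 14
f 12 14 4
f 13 1 15
f 13 15 14
f 14 15 16
f 14 16 4
f 15 1 17
f 15 17 16
f 16 17 18
f 16 18 4
f 17 1 2
f 17 2 18
f 18 2 3
f 18 3 4
f 19 56 35
f 56 30 59
f 35 59 24
f 56 59 35
f 19 35 31
f 35 24 36
f 31 36 20
f 35 36 31
f 19 31 40
f 31 20 41
f 40 41 26
f 31 41 40
f 19 40 52
f 40 26 55
f 52 55 29
f 40 55 52
f 19 52 56
f 52 29 60
f 56 60 30
f 52 60 56
f 20 36 47
f 36 24 50
f 47 50 28
f 36 50 47
f 24 59 37
f 59 30 58
f 37 58 23
f 59 58 37
f 30 60 57
f 60 29 53
f 57 53 21
f 60 53 57
f 29 55 54
f 55 26 42
f 54 42 25
f 55 42 54
f 26 41 46
f 41 20 43
f 46 43 27
f 41 43 46
f 22 48 34
f 48 28 49
f 34 49 23
f 48 49 34
f 22 34 32
f 34 23 33
f 32 33 21
f 34 33 32
f 22 32 39
f 32 21 38
f 39 38 25
f 32 38 39
f 22 39 44
f 39 25 45
f 44 45 27
f 39 45 44
f 22 44 48
f 44 27 51
f 48 51 28
f 44 51 48
f 23 49 37
f 49 28 50
f 37 50 24
f 49 50 37
f 21 33 57
f 33 23 58
f 57 58 30
f 33 58 57
f 25 38 54
f 38 21 53
f 54 53 29
f 38 53 54
f 27 45 46
f 45 25 42
f 46 42 26
f 45 42 46
f 28 51 47
f 51 27 43
f 47 43 20
f 51 43 47
f 62 61 64
f 62 64 63
f 64 61 65
f 64 65 63
f 65 61 66
f 65 66 63
f 66 61 67
f 66 67 63
f 67 61 68
f 67 68 63
f 68 61 69
f 68 69 63
f 69 61 70
f 69 70 63
f 70 61 71
f 70 71 63
f 71 61 62
f 71 62 63



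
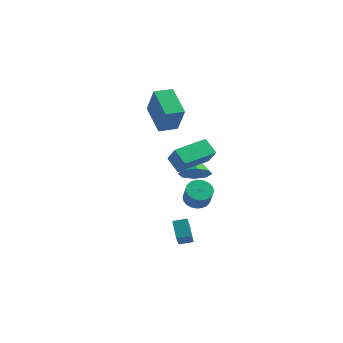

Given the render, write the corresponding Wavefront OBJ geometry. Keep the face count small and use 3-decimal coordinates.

v 3.575 0.597 -3.613
v 4.209 0.242 -3.924
v 4.478 -0.211 -2.857
v 3.845 0.143 -2.547
v 4.328 0.513 -3.839
v 4.597 0.06 -2.772
v 4.332 0.797 -3.719
v 4.601 0.344 -2.652
v 4.221 1.051 -3.583
v 4.49 0.598 -2.516
v 4.012 1.235 -3.452
v 4.281 0.782 -2.385
v 3.736 1.322 -3.346
v 4.005 0.869 -2.279
v 3.436 1.299 -3.28
v 3.705 0.846 -2.213
v 3.157 1.169 -3.265
v 3.426 0.715 -2.198
v 2.942 0.951 -3.303
v 3.211 0.498 -2.236
v 2.823 0.68 -3.388
v 3.092 0.227 -2.321
v 2.819 0.396 -3.508
v 3.088 -0.057 -2.441
v 2.93 0.142 -3.644
v 3.199 -0.311 -2.577
v 3.139 -0.042 -3.775
v 3.408 -0.495 -2.708
v 3.415 -0.129 -3.881
v 3.684 -0.582 -2.814
v 3.715 -0.106 -3.947
v 3.984 -0.559 -2.88
v 3.994 0.025 -3.962
v 4.263 -0.429 -2.895
v 3.422 -4.149 -3.479
v 3.026 -3.302 -2.759
v 3.323 -3.039 -4.841
v 2.927 -2.192 -4.121
v 4.193 -3.908 -3.339
v 3.797 -3.061 -2.619
v 4.094 -2.798 -4.701
v 3.698 -1.951 -3.981
v 3.686 -0.4 -0.826
v 4.207 0.125 -1.406
v 3.414 0.7 -0.074
v 3.517 0.093 -1.608
v 2.927 -0.229 -1.352
v 2.781 -0.65 -0.788
v 3.166 -0.925 -0.246
v 3.855 -0.893 -0.043
v 4.446 -0.571 -0.299
v 4.592 -0.15 -0.864
v 0.888 2.931 0.073
v 1.422 2.384 1.921
v -0.147 4.502 0.838
v 0.387 3.954 2.686
v 1.853 3.606 -0.006
v 2.387 3.058 1.842
v 0.818 5.176 0.759
v 1.352 4.629 2.607
v 3.107 -2.25 0.516
v 3.598 -2.707 1.583
v 2.401 -1.642 1.101
v 2.892 -2.099 2.168
v 4.488 -0.681 0.552
v 4.979 -1.138 1.619
v 3.782 -0.073 1.137
v 4.273 -0.53 2.204
f 2 1 5
f 2 5 3
f 3 5 6
f 3 6 4
f 5 1 7
f 5 7 6
f 6 7 8
f 6 8 4
f 7 1 9
f 7 9 8
f 8 9 10
f 8 10 4
f 9 1 11
f 9 11 10
f 10 11 12
f 10 12 4
f 11 1 13
f 11 13 12
f 12 13 14
f 12 14 4
f 13 1 15
f 13 15 14
f 14 15 16
f 14 16 4
f 15 1 17
f 15 17 16
f 16 17 18
f 16 18 4
f 17 1 19
f 17 19 18
f 18 19 20
f 18 20 4
f 19 1 21
f 19 21 20
f 20 21 22
f 20 22 4
f 21 1 23
f 21 23 22
f 22 23 24
f 22 24 4
f 23 1 25
f 23 25 24
f 24 25 26
f 24 26 4
f 25 1 27
f 25 27 26
f 26 27 28
f 26 28 4
f 27 1 29
f 27 29 28
f 28 29 30
f 28 30 4
f 29 1 31
f 29 31 30
f 30 31 32
f 30 32 4
f 31 1 33
f 31 33 32
f 32 33 34
f 32 34 4
f 33 1 2
f 33 2 34
f 34 2 3
f 34 3 4
f 36 38 35
f 39 36 35
f 35 38 37
f 37 39 35
f 36 42 38
f 40 36 39
f 40 42 36
f 38 42 37
f 41 39 37
f 37 42 41
f 41 40 39
f 42 40 41
f 44 43 46
f 44 46 45
f 46 43 47
f 46 47 45
f 47 43 48
f 47 48 45
f 48 43 49
f 48 49 45
f 49 43 50
f 49 50 45
f 50 43 51
f 50 51 45
f 51 43 52
f 51 52 45
f 52 43 44
f 52 44 45
f 54 56 53
f 57 54 53
f 53 56 55
f 55 57 53
f 54 60 56
f 58 54 57
f 58 60 54
f 56 60 55
f 59 57 55
f 55 60 59
f 59 58 57
f 60 58 59
f 62 64 61
f 65 62 61
f 61 64 63
f 63 65 61
f 62 68 64
f 66 62 65
f 66 68 62
f 64 68 63
f 67 65 63
f 63 68 67
f 67 66 65
f 68 66 67



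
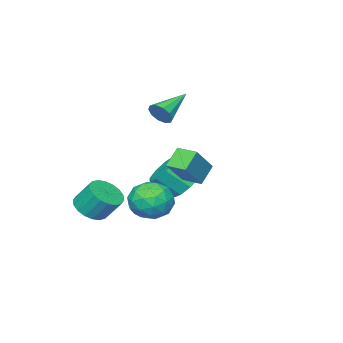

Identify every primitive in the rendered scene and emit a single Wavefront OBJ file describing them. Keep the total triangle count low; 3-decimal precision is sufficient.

v -2.318 -0.704 -3.822
v -1.664 0.091 -3.615
v -0.887 -0.822 -2.57
v -1.542 -1.616 -2.778
v -2.23 0.116 -3.173
v -1.453 -0.796 -2.128
v -2.836 -0.242 -3.034
v -2.06 -1.155 -1.989
v -3.201 -0.817 -3.265
v -2.424 -1.729 -2.22
v -3.153 -1.338 -3.756
v -2.376 -2.251 -2.711
v -2.714 -1.563 -4.279
v -1.937 -2.475 -3.234
v -2.09 -1.386 -4.588
v -1.313 -2.298 -3.543
v -1.573 -0.889 -4.539
v -0.796 -1.802 -3.494
v -1.405 -0.306 -4.154
v -0.628 -1.219 -3.109
v 2.832 -2.24 -4.285
v 3.683 -1.777 -4.435
v 3.419 -0.918 -3.285
v 2.568 -1.38 -3.135
v 3.402 -1.544 -4.674
v 3.138 -0.684 -3.524
v 3.008 -1.449 -4.836
v 2.744 -0.589 -3.686
v 2.58 -1.51 -4.888
v 2.316 -0.65 -3.738
v 2.201 -1.716 -4.822
v 1.937 -0.856 -3.671
v 1.947 -2.025 -4.648
v 1.683 -1.166 -3.498
v 1.869 -2.377 -4.403
v 1.605 -1.518 -3.253
v 1.981 -2.702 -4.135
v 1.717 -1.843 -2.985
v 2.262 -2.936 -3.896
v 1.998 -2.076 -2.746
v 2.656 -3.031 -3.734
v 2.392 -2.171 -2.584
v 3.084 -2.97 -3.682
v 2.82 -2.11 -2.532
v 3.463 -2.764 -3.749
v 3.199 -1.904 -2.598
v 3.717 -2.454 -3.922
v 3.453 -1.595 -2.772
v 3.795 -2.102 -4.167
v 3.531 -1.243 -3.017
v 1.169 2.876 -0.432
v 2.467 3.077 0.871
v 1.032 3.937 -0.459
v 2.33 4.138 0.843
v 2.01 2.962 -1.283
v 3.308 3.163 0.019
v 1.873 4.023 -1.311
v 3.171 4.224 -0.008
v -2.253 -2.462 0.514
v -1.993 -2.039 1.076
v -4.167 -2.498 1.426
v -2.155 -1.756 0.747
v -2.355 -1.743 0.329
v -2.516 -2.004 -0.019
v -2.576 -2.441 -0.163
v -2.513 -2.886 -0.048
v -2.351 -3.169 0.281
v -2.152 -3.182 0.7
v -1.991 -2.92 1.047
v -1.93 -2.484 1.191
v 0.355 0.504 -2.91
v 1.514 0.825 -3.114
v 0.466 -0.825 -4.366
v 1.625 -0.504 -4.57
v 1.327 -1.093 -3.544
v 1.258 -0.272 -2.645
v 0.722 0.272 -4.835
v 0.653 1.093 -3.936
v 1.741 0.681 -4.304
v 2.115 -0.162 -3.506
v -0.135 0.162 -3.974
v 0.239 -0.681 -3.176
v 0.924 0.781 -2.885
v 1.056 -0.781 -4.595
v 0.88 -1.127 -3.993
v 1.561 -0.938 -4.112
v 0.774 0.136 -2.608
v 1.455 0.325 -2.728
v 1.346 -0.802 -2.981
v 0.525 -0.325 -4.752
v 1.206 -0.136 -4.872
v 0.419 0.938 -3.368
v 1.1 1.127 -3.487
v 0.634 0.802 -4.499
v 1.739 0.885 -3.704
v 1.805 0.104 -4.559
v 1.274 0.56 -4.715
v 1.233 1.043 -4.187
v 1.959 0.389 -3.235
v 2.024 -0.391 -4.09
v 1.849 -0.737 -3.487
v 1.808 -0.255 -2.959
v 2.092 0.305 -3.934
v -0.044 0.391 -3.39
v 0.021 -0.389 -4.245
v 0.172 0.255 -4.521
v 0.131 0.737 -3.993
v 0.175 -0.104 -2.921
v 0.241 -0.885 -3.776
v 0.747 -1.043 -3.293
v 0.706 -0.56 -2.765
v -0.112 -0.305 -3.546
f 2 1 5
f 2 5 3
f 3 5 6
f 3 6 4
f 5 1 7
f 5 7 6
f 6 7 8
f 6 8 4
f 7 1 9
f 7 9 8
f 8 9 10
f 8 10 4
f 9 1 11
f 9 11 10
f 10 11 12
f 10 12 4
f 11 1 13
f 11 13 12
f 12 13 14
f 12 14 4
f 13 1 15
f 13 15 14
f 14 15 16
f 14 16 4
f 15 1 17
f 15 17 16
f 16 17 18
f 16 18 4
f 17 1 19
f 17 19 18
f 18 19 20
f 18 20 4
f 19 1 2
f 19 2 20
f 20 2 3
f 20 3 4
f 22 21 25
f 22 25 23
f 23 25 26
f 23 26 24
f 25 21 27
f 25 27 26
f 26 27 28
f 26 28 24
f 27 21 29
f 27 29 28
f 28 29 30
f 28 30 24
f 29 21 31
f 29 31 30
f 30 31 32
f 30 32 24
f 31 21 33
f 31 33 32
f 32 33 34
f 32 34 24
f 33 21 35
f 33 35 34
f 34 35 36
f 34 36 24
f 35 21 37
f 35 37 36
f 36 37 38
f 36 38 24
f 37 21 39
f 37 39 38
f 38 39 40
f 38 40 24
f 39 21 41
f 39 41 40
f 40 41 42
f 40 42 24
f 41 21 43
f 41 43 42
f 42 43 44
f 42 44 24
f 43 21 45
f 43 45 44
f 44 45 46
f 44 46 24
f 45 21 47
f 45 47 46
f 46 47 48
f 46 48 24
f 47 21 49
f 47 49 48
f 48 49 50
f 48 50 24
f 49 21 22
f 49 22 50
f 50 22 23
f 50 23 24
f 52 54 51
f 55 52 51
f 51 54 53
f 53 55 51
f 52 58 54
f 56 52 55
f 56 58 52
f 54 58 53
f 57 55 53
f 53 58 57
f 57 56 55
f 58 56 57
f 60 59 62
f 60 62 61
f 62 59 63
f 62 63 61
f 63 59 64
f 63 64 61
f 64 59 65
f 64 65 61
f 65 59 66
f 65 66 61
f 66 59 67
f 66 67 61
f 67 59 68
f 67 68 61
f 68 59 69
f 68 69 61
f 69 59 70
f 69 70 61
f 70 59 60
f 70 60 61
f 71 108 87
f 108 82 111
f 87 111 76
f 108 111 87
f 71 87 83
f 87 76 88
f 83 88 72
f 87 88 83
f 71 83 92
f 83 72 93
f 92 93 78
f 83 93 92
f 71 92 104
f 92 78 107
f 104 107 81
f 92 107 104
f 71 104 108
f 104 81 112
f 108 112 82
f 104 112 108
f 72 88 99
f 88 76 102
f 99 102 80
f 88 102 99
f 76 111 89
f 111 82 110
f 89 110 75
f 111 110 89
f 82 112 109
f 112 81 105
f 109 105 73
f 112 105 109
f 81 107 106
f 107 78 94
f 106 94 77
f 107 94 106
f 78 93 98
f 93 72 95
f 98 95 79
f 93 95 98
f 74 100 86
f 100 80 101
f 86 101 75
f 100 101 86
f 74 86 84
f 86 75 85
f 84 85 73
f 86 85 84
f 74 84 91
f 84 73 90
f 91 90 77
f 84 90 91
f 74 91 96
f 91 77 97
f 96 97 79
f 91 97 96
f 74 96 100
f 96 79 103
f 100 103 80
f 96 103 100
f 75 101 89
f 101 80 102
f 89 102 76
f 101 102 89
f 73 85 109
f 85 75 110
f 109 110 82
f 85 110 109
f 77 90 106
f 90 73 105
f 106 105 81
f 90 105 106
f 79 97 98
f 97 77 94
f 98 94 78
f 97 94 98
f 80 103 99
f 103 79 95
f 99 95 72
f 103 95 99



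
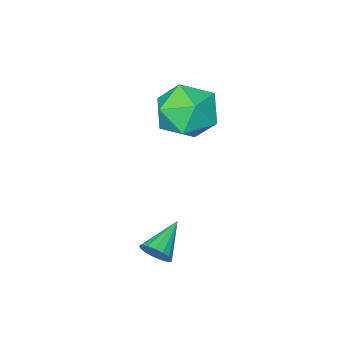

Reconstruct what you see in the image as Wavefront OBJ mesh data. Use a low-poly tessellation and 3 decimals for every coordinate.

v -1.298 -0.661 0.331
v -0.676 0.321 0.665
v 0.156 -1.801 0.975
v 0.778 -0.819 1.309
v -0.23 -1.127 1.902
v -1.128 -0.423 1.504
v 0.608 -1.057 0.136
v -0.29 -0.353 -0.262
v 0.502 0.076 0.545
v -0.016 0.033 1.636
v -0.504 -1.513 0.004
v -1.022 -1.556 1.095
v 3.628 2.95 -1.771
v 3.913 2.921 -1.278
v 2.472 2.49 -1.129
v 3.811 3.174 -1.28
v 3.667 3.376 -1.394
v 3.515 3.48 -1.594
v 3.388 3.463 -1.835
v 3.316 3.329 -2.061
v 3.316 3.107 -2.221
v 3.387 2.85 -2.277
v 3.513 2.616 -2.218
v 3.666 2.458 -2.056
v 3.81 2.413 -1.828
v 3.912 2.491 -1.588
v 3.95 2.675 -1.389
f 1 12 6
f 1 6 2
f 1 2 8
f 1 8 11
f 1 11 12
f 2 6 10
f 6 12 5
f 12 11 3
f 11 8 7
f 8 2 9
f 4 10 5
f 4 5 3
f 4 3 7
f 4 7 9
f 4 9 10
f 5 10 6
f 3 5 12
f 7 3 11
f 9 7 8
f 10 9 2
f 14 13 16
f 14 16 15
f 16 13 17
f 16 17 15
f 17 13 18
f 17 18 15
f 18 13 19
f 18 19 15
f 19 13 20
f 19 20 15
f 20 13 21
f 20 21 15
f 21 13 22
f 21 22 15
f 22 13 23
f 22 23 15
f 23 13 24
f 23 24 15
f 24 13 25
f 24 25 15
f 25 13 26
f 25 26 15
f 26 13 27
f 26 27 15
f 27 13 14
f 27 14 15



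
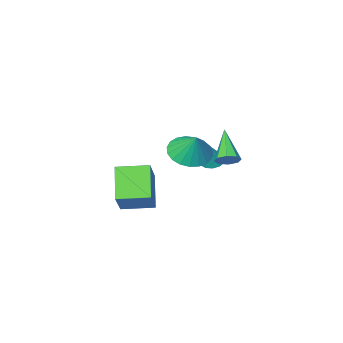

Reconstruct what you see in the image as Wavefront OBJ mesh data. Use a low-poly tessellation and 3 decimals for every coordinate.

v -1.1 -3.012 -3.555
v -1.782 -4.206 -2.157
v -2.414 -2.092 -3.409
v -3.095 -3.286 -2.012
v -0.245 -1.994 -2.268
v -0.926 -3.188 -0.871
v -1.558 -1.074 -2.123
v -2.24 -2.268 -0.725
v -1.504 2.222 2.018
v -0.677 1.695 2.259
v -1.376 2.938 3.142
v -0.516 2.013 2.037
v -0.526 2.368 1.812
v -0.706 2.697 1.623
v -1.023 2.944 1.502
v -1.423 3.066 1.47
v -1.838 3.042 1.533
v -2.195 2.876 1.679
v -2.432 2.597 1.884
v -2.509 2.253 2.113
v -2.413 1.904 2.324
v -2.159 1.609 2.483
v -1.792 1.42 2.561
v -1.375 1.37 2.546
v -0.981 1.467 2.439
v -3.065 2.779 1.332
v -2.536 2.775 1.593
v -3.695 1.561 2.588
v -2.81 3.091 1.762
v -3.233 3.225 1.68
v -3.558 3.097 1.393
v -3.595 2.784 1.071
v -3.321 2.467 0.901
v -2.897 2.334 0.984
v -2.572 2.461 1.27
v -4.231 -0.187 -0.119
v -3.951 0.28 -0.346
v -3.689 0.127 1.199
v -4.249 0.388 -0.249
v -4.543 0.314 -0.111
v -4.737 0.08 0.025
v -4.77 -0.238 0.114
v -4.633 -0.54 0.13
v -4.368 -0.73 0.066
v -4.059 -0.748 -0.057
v -3.805 -0.587 -0.199
v -3.686 -0.3 -0.316
v -3.741 0.023 -0.371
f 2 4 1
f 5 2 1
f 1 4 3
f 3 5 1
f 2 8 4
f 6 2 5
f 6 8 2
f 4 8 3
f 7 5 3
f 3 8 7
f 7 6 5
f 8 6 7
f 10 9 12
f 10 12 11
f 12 9 13
f 12 13 11
f 13 9 14
f 13 14 11
f 14 9 15
f 14 15 11
f 15 9 16
f 15 16 11
f 16 9 17
f 16 17 11
f 17 9 18
f 17 18 11
f 18 9 19
f 18 19 11
f 19 9 20
f 19 20 11
f 20 9 21
f 20 21 11
f 21 9 22
f 21 22 11
f 22 9 23
f 22 23 11
f 23 9 24
f 23 24 11
f 24 9 25
f 24 25 11
f 25 9 10
f 25 10 11
f 27 26 29
f 27 29 28
f 29 26 30
f 29 30 28
f 30 26 31
f 30 31 28
f 31 26 32
f 31 32 28
f 32 26 33
f 32 33 28
f 33 26 34
f 33 34 28
f 34 26 35
f 34 35 28
f 35 26 27
f 35 27 28
f 37 36 39
f 37 39 38
f 39 36 40
f 39 40 38
f 40 36 41
f 40 41 38
f 41 36 42
f 41 42 38
f 42 36 43
f 42 43 38
f 43 36 44
f 43 44 38
f 44 36 45
f 44 45 38
f 45 36 46
f 45 46 38
f 46 36 47
f 46 47 38
f 47 36 48
f 47 48 38
f 48 36 37
f 48 37 38



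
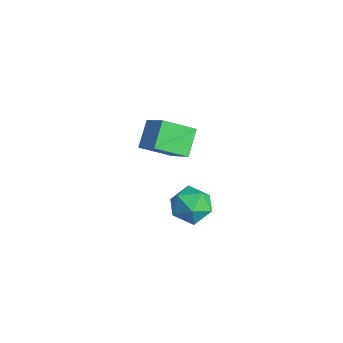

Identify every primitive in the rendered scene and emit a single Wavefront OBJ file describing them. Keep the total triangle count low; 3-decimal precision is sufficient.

v -1.614 3.087 3.14
v -2.209 1.617 3.971
v -0.166 3.176 4.337
v -0.762 1.706 5.167
v -0.758 2.194 2.173
v -1.354 0.724 3.003
v 0.689 2.283 3.369
v 0.094 0.813 4.2
v -0.083 3.619 -2.699
v 0.605 3.633 -1.744
v -1.225 2.347 -1.856
v -0.537 2.361 -0.901
v -1.184 3.306 -1.175
v -0.478 4.092 -1.695
v -0.142 1.888 -1.905
v 0.564 2.674 -2.425
v 0.569 2.563 -1.253
v -0.075 3.44 -0.802
v -0.545 2.54 -2.798
v -1.189 3.417 -2.347
f 2 4 1
f 5 2 1
f 1 4 3
f 3 5 1
f 2 8 4
f 6 2 5
f 6 8 2
f 4 8 3
f 7 5 3
f 3 8 7
f 7 6 5
f 8 6 7
f 9 20 14
f 9 14 10
f 9 10 16
f 9 16 19
f 9 19 20
f 10 14 18
f 14 20 13
f 20 19 11
f 19 16 15
f 16 10 17
f 12 18 13
f 12 13 11
f 12 11 15
f 12 15 17
f 12 17 18
f 13 18 14
f 11 13 20
f 15 11 19
f 17 15 16
f 18 17 10



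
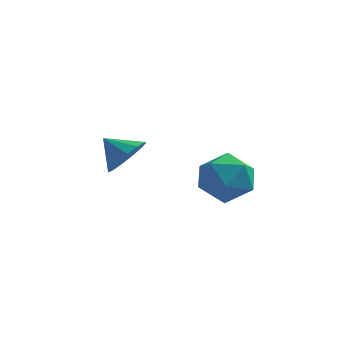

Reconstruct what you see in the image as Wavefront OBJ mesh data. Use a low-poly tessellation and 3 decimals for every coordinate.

v 1.41 1.217 -1.515
v 2.099 0.574 -2.272
v 1.141 -0.374 -0.408
v 1.83 -1.017 -1.165
v 2.33 -0.16 -0.473
v 2.496 0.823 -1.157
v 0.744 -0.623 -1.523
v 0.91 0.36 -2.207
v 1.688 -0.563 -2.277
v 2.667 -0.277 -1.629
v 0.573 0.477 -1.051
v 1.552 0.763 -0.403
v -2.452 1.9 -1.653
v -1.821 2.096 -0.89
v -3.448 2.2 -0.907
v -1.886 2.586 -1.173
v -2.132 2.857 -1.609
v -2.479 2.825 -2.059
v -2.817 2.499 -2.38
v -3.04 1.983 -2.47
v -3.076 1.441 -2.301
v -2.914 1.045 -1.927
v -2.605 0.92 -1.465
v -2.248 1.107 -1.063
v -1.956 1.545 -0.849
f 1 12 6
f 1 6 2
f 1 2 8
f 1 8 11
f 1 11 12
f 2 6 10
f 6 12 5
f 12 11 3
f 11 8 7
f 8 2 9
f 4 10 5
f 4 5 3
f 4 3 7
f 4 7 9
f 4 9 10
f 5 10 6
f 3 5 12
f 7 3 11
f 9 7 8
f 10 9 2
f 14 13 16
f 14 16 15
f 16 13 17
f 16 17 15
f 17 13 18
f 17 18 15
f 18 13 19
f 18 19 15
f 19 13 20
f 19 20 15
f 20 13 21
f 20 21 15
f 21 13 22
f 21 22 15
f 22 13 23
f 22 23 15
f 23 13 24
f 23 24 15
f 24 13 25
f 24 25 15
f 25 13 14
f 25 14 15



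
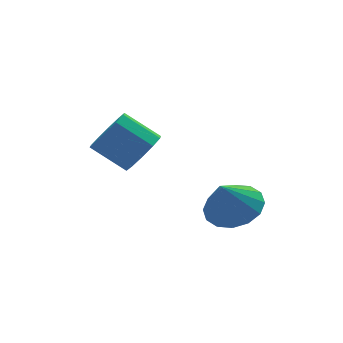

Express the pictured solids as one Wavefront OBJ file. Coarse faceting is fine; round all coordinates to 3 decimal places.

v -3.535 -2.967 -0.686
v -3.053 -2.405 -0.567
v -3.903 -1.831 0.165
v -4.385 -2.393 0.046
v -3.305 -2.301 -0.942
v -4.155 -1.726 -0.21
v -3.645 -2.451 -1.219
v -4.495 -1.877 -0.487
v -3.943 -2.798 -1.292
v -4.793 -2.224 -0.56
v -4.085 -3.21 -1.134
v -4.935 -2.636 -0.402
v -4.017 -3.529 -0.805
v -4.867 -2.955 -0.073
v -3.765 -3.634 -0.43
v -4.615 -3.059 0.302
v -3.425 -3.483 -0.153
v -4.275 -2.909 0.579
v -3.127 -3.136 -0.08
v -3.977 -2.562 0.652
v -2.985 -2.724 -0.238
v -3.835 -2.15 0.494
v -1.213 -3.676 -2.754
v -0.424 -3.65 -2.367
v -1.727 -4.004 -1.686
v -0.592 -3.23 -2.319
v -0.927 -2.929 -2.388
v -1.339 -2.828 -2.555
v -1.717 -2.955 -2.775
v -1.96 -3.275 -2.99
v -2.003 -3.702 -3.142
v -1.834 -4.123 -3.19
v -1.499 -4.424 -3.121
v -1.087 -4.524 -2.954
v -0.709 -4.398 -2.733
v -0.466 -4.078 -2.518
f 2 1 5
f 2 5 3
f 3 5 6
f 3 6 4
f 5 1 7
f 5 7 6
f 6 7 8
f 6 8 4
f 7 1 9
f 7 9 8
f 8 9 10
f 8 10 4
f 9 1 11
f 9 11 10
f 10 11 12
f 10 12 4
f 11 1 13
f 11 13 12
f 12 13 14
f 12 14 4
f 13 1 15
f 13 15 14
f 14 15 16
f 14 16 4
f 15 1 17
f 15 17 16
f 16 17 18
f 16 18 4
f 17 1 19
f 17 19 18
f 18 19 20
f 18 20 4
f 19 1 21
f 19 21 20
f 20 21 22
f 20 22 4
f 21 1 2
f 21 2 22
f 22 2 3
f 22 3 4
f 24 23 26
f 24 26 25
f 26 23 27
f 26 27 25
f 27 23 28
f 27 28 25
f 28 23 29
f 28 29 25
f 29 23 30
f 29 30 25
f 30 23 31
f 30 31 25
f 31 23 32
f 31 32 25
f 32 23 33
f 32 33 25
f 33 23 34
f 33 34 25
f 34 23 35
f 34 35 25
f 35 23 36
f 35 36 25
f 36 23 24
f 36 24 25



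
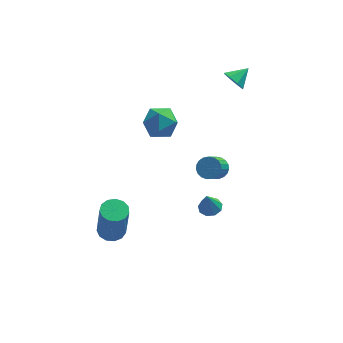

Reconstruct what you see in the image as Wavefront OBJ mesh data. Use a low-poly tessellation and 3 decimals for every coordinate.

v 1.457 -3.474 -0.318
v 1.843 -3.092 -0.18
v 1.263 -3.666 0.758
v 1.5 -2.925 -0.212
v 1.136 -3.015 -0.293
v 0.923 -3.319 -0.386
v 0.959 -3.696 -0.447
v 1.229 -3.968 -0.448
v 1.605 -4.009 -0.387
v 1.912 -3.8 -0.294
v 2.006 -3.438 -0.213
v 3.34 3.199 2.302
v 3.572 3.446 1.725
v 4.1 3.641 2.798
v 3.239 3.762 1.954
v 2.965 3.748 2.387
v 2.911 3.412 2.771
v 3.107 2.951 2.88
v 3.44 2.636 2.651
v 3.714 2.65 2.218
v 3.768 2.985 1.834
v -2.871 -1.199 -4.255
v -2.429 -1.71 -4.392
v -2.286 -2.152 -2.282
v -2.729 -1.641 -2.145
v -2.214 -1.39 -4.339
v -2.071 -1.832 -2.23
v -2.208 -1.01 -4.26
v -2.065 -1.452 -2.151
v -2.413 -0.689 -4.179
v -2.27 -1.131 -2.07
v -2.763 -0.531 -4.122
v -2.62 -0.973 -2.013
v -3.148 -0.584 -4.107
v -3.005 -1.026 -1.998
v -3.445 -0.833 -4.139
v -3.302 -1.275 -2.03
v -3.56 -1.198 -4.208
v -3.417 -1.64 -2.098
v -3.456 -1.563 -4.291
v -3.313 -2.005 -2.182
v -3.167 -1.813 -4.363
v -3.024 -2.255 -2.254
v -2.784 -1.868 -4.401
v -2.641 -2.31 -2.291
v -1.059 0.991 1.708
v -0.24 1.417 1.864
v -0.52 -0.277 2.336
v 0.299 0.149 2.492
v -0.461 0.408 2.971
v -0.795 1.192 2.583
v 0.035 -0.052 1.617
v -0.299 0.732 1.229
v 0.436 0.772 1.807
v 0.129 1.056 2.644
v -0.889 0.084 1.556
v -1.196 0.368 2.393
v 2.097 -0.55 -0.54
v 2.566 -0.911 -0.639
v 2.092 -1.81 0.38
v 1.623 -1.45 0.48
v 2.655 -0.758 -0.463
v 2.181 -1.657 0.556
v 2.647 -0.569 -0.3
v 2.173 -1.469 0.719
v 2.544 -0.377 -0.179
v 2.07 -1.277 0.841
v 2.364 -0.215 -0.12
v 1.889 -1.114 0.9
v 2.138 -0.111 -0.133
v 1.663 -1.01 0.886
v 1.904 -0.083 -0.217
v 1.43 -0.982 0.802
v 1.704 -0.135 -0.357
v 1.23 -1.035 0.663
v 1.572 -0.26 -0.528
v 1.098 -1.16 0.492
v 1.531 -0.435 -0.701
v 1.057 -1.334 0.318
v 1.588 -0.629 -0.847
v 1.113 -1.529 0.173
v 1.732 -0.81 -0.939
v 1.258 -1.71 0.081
v 1.94 -0.946 -0.962
v 1.466 -1.846 0.057
v 2.175 -1.014 -0.913
v 1.701 -1.913 0.107
v 2.397 -1.001 -0.798
v 1.922 -1.901 0.221
f 2 1 4
f 2 4 3
f 4 1 5
f 4 5 3
f 5 1 6
f 5 6 3
f 6 1 7
f 6 7 3
f 7 1 8
f 7 8 3
f 8 1 9
f 8 9 3
f 9 1 10
f 9 10 3
f 10 1 11
f 10 11 3
f 11 1 2
f 11 2 3
f 13 12 15
f 13 15 14
f 15 12 16
f 15 16 14
f 16 12 17
f 16 17 14
f 17 12 18
f 17 18 14
f 18 12 19
f 18 19 14
f 19 12 20
f 19 20 14
f 20 12 21
f 20 21 14
f 21 12 13
f 21 13 14
f 23 22 26
f 23 26 24
f 24 26 27
f 24 27 25
f 26 22 28
f 26 28 27
f 27 28 29
f 27 29 25
f 28 22 30
f 28 30 29
f 29 30 31
f 29 31 25
f 30 22 32
f 30 32 31
f 31 32 33
f 31 33 25
f 32 22 34
f 32 34 33
f 33 34 35
f 33 35 25
f 34 22 36
f 34 36 35
f 35 36 37
f 35 37 25
f 36 22 38
f 36 38 37
f 37 38 39
f 37 39 25
f 38 22 40
f 38 40 39
f 39 40 41
f 39 41 25
f 40 22 42
f 40 42 41
f 41 42 43
f 41 43 25
f 42 22 44
f 42 44 43
f 43 44 45
f 43 45 25
f 44 22 23
f 44 23 45
f 45 23 24
f 45 24 25
f 46 57 51
f 46 51 47
f 46 47 53
f 46 53 56
f 46 56 57
f 47 51 55
f 51 57 50
f 57 56 48
f 56 53 52
f 53 47 54
f 49 55 50
f 49 50 48
f 49 48 52
f 49 52 54
f 49 54 55
f 50 55 51
f 48 50 57
f 52 48 56
f 54 52 53
f 55 54 47
f 59 58 62
f 59 62 60
f 60 62 63
f 60 63 61
f 62 58 64
f 62 64 63
f 63 64 65
f 63 65 61
f 64 58 66
f 64 66 65
f 65 66 67
f 65 67 61
f 66 58 68
f 66 68 67
f 67 68 69
f 67 69 61
f 68 58 70
f 68 70 69
f 69 70 71
f 69 71 61
f 70 58 72
f 70 72 71
f 71 72 73
f 71 73 61
f 72 58 74
f 72 74 73
f 73 74 75
f 73 75 61
f 74 58 76
f 74 76 75
f 75 76 77
f 75 77 61
f 76 58 78
f 76 78 77
f 77 78 79
f 77 79 61
f 78 58 80
f 78 80 79
f 79 80 81
f 79 81 61
f 80 58 82
f 80 82 81
f 81 82 83
f 81 83 61
f 82 58 84
f 82 84 83
f 83 84 85
f 83 85 61
f 84 58 86
f 84 86 85
f 85 86 87
f 85 87 61
f 86 58 88
f 86 88 87
f 87 88 89
f 87 89 61
f 88 58 59
f 88 59 89
f 89 59 60
f 89 60 61



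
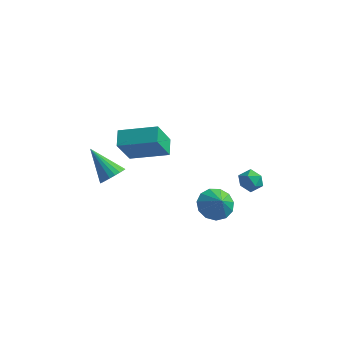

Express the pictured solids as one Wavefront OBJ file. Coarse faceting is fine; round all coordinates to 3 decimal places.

v 1.497 0.371 -1.861
v 2.162 0.956 -1.946
v 2.003 -0.091 -1.079
v 1.839 1.156 -1.619
v 1.408 1.107 -1.369
v 1.004 0.824 -1.275
v 0.757 0.398 -1.367
v 0.745 -0.037 -1.616
v 0.972 -0.343 -1.943
v 1.365 -0.422 -2.244
v 1.8 -0.249 -2.423
v 2.139 0.121 -2.424
v 2.274 0.57 -2.247
v -1.78 -3.422 1.953
v -1.357 -3.044 2.29
v -3.04 -3.038 3.107
v -1.465 -2.864 2.112
v -1.628 -2.781 1.907
v -1.817 -2.809 1.71
v -1.999 -2.943 1.555
v -2.144 -3.16 1.469
v -2.226 -3.421 1.467
v -2.231 -3.683 1.548
v -2.158 -3.9 1.7
v -2.02 -4.034 1.896
v -1.84 -4.062 2.101
v -1.65 -3.98 2.281
v -1.483 -3.801 2.404
v -1.367 -3.556 2.45
v -1.322 -3.288 2.409
v 2.264 2.144 -0.862
v 2.713 1.983 -1.321
v 2.647 1.377 -0.219
v 3.096 1.216 -0.678
v 3.142 1.794 -0.358
v 2.906 2.268 -0.755
v 2.454 1.092 -0.785
v 2.218 1.566 -1.182
v 2.831 1.333 -1.273
v 3.256 1.767 -1.01
v 2.104 1.593 -0.53
v 2.529 2.027 -0.267
v -1.322 -2.655 2.729
v -1.534 -3.475 4.134
v -1.622 -1.912 3.118
v -1.834 -2.732 4.522
v 0.394 -2.228 3.238
v 0.182 -3.048 4.642
v 0.094 -1.485 3.626
v -0.118 -2.305 5.031
f 2 1 4
f 2 4 3
f 4 1 5
f 4 5 3
f 5 1 6
f 5 6 3
f 6 1 7
f 6 7 3
f 7 1 8
f 7 8 3
f 8 1 9
f 8 9 3
f 9 1 10
f 9 10 3
f 10 1 11
f 10 11 3
f 11 1 12
f 11 12 3
f 12 1 13
f 12 13 3
f 13 1 2
f 13 2 3
f 15 14 17
f 15 17 16
f 17 14 18
f 17 18 16
f 18 14 19
f 18 19 16
f 19 14 20
f 19 20 16
f 20 14 21
f 20 21 16
f 21 14 22
f 21 22 16
f 22 14 23
f 22 23 16
f 23 14 24
f 23 24 16
f 24 14 25
f 24 25 16
f 25 14 26
f 25 26 16
f 26 14 27
f 26 27 16
f 27 14 28
f 27 28 16
f 28 14 29
f 28 29 16
f 29 14 30
f 29 30 16
f 30 14 15
f 30 15 16
f 31 42 36
f 31 36 32
f 31 32 38
f 31 38 41
f 31 41 42
f 32 36 40
f 36 42 35
f 42 41 33
f 41 38 37
f 38 32 39
f 34 40 35
f 34 35 33
f 34 33 37
f 34 37 39
f 34 39 40
f 35 40 36
f 33 35 42
f 37 33 41
f 39 37 38
f 40 39 32
f 44 46 43
f 47 44 43
f 43 46 45
f 45 47 43
f 44 50 46
f 48 44 47
f 48 50 44
f 46 50 45
f 49 47 45
f 45 50 49
f 49 48 47
f 50 48 49



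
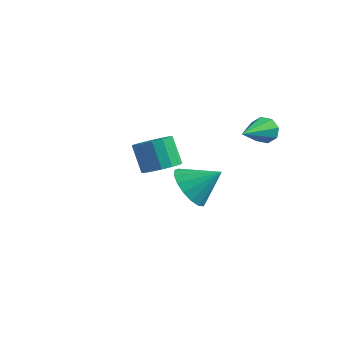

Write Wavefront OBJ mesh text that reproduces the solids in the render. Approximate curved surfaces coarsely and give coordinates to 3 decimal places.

v 0.151 -4.093 0.916
v 0.654 -3.825 0.143
v 1.089 -3.467 1.744
v 0.361 -3.477 0.211
v 0.021 -3.27 0.44
v -0.29 -3.252 0.778
v -0.5 -3.427 1.147
v -0.56 -3.754 1.464
v -0.458 -4.159 1.655
v -0.216 -4.55 1.676
v 0.109 -4.835 1.524
v 0.445 -4.951 1.232
v 0.713 -4.87 0.867
v 0.852 -4.612 0.514
v 0.831 -4.234 0.253
v 0.083 1.093 1.246
v 0.369 0.896 0.72
v 0.157 -0.633 1.934
v 0.682 1.043 1.056
v 0.644 1.22 1.503
v 0.277 1.322 1.8
v -0.203 1.29 1.772
v -0.516 1.143 1.436
v -0.478 0.966 0.989
v -0.112 0.864 0.692
v -3.652 -0.311 -1.489
v -2.939 -0.139 -1.121
v -3.616 0.182 0.038
v -4.328 0.011 -0.331
v -3.064 0.227 -1.295
v -3.741 0.548 -0.136
v -3.346 0.45 -1.522
v -4.023 0.771 -0.363
v -3.71 0.468 -1.739
v -4.386 0.789 -0.58
v -4.058 0.278 -1.89
v -4.735 0.6 -0.731
v -4.297 -0.07 -1.933
v -4.974 0.252 -0.775
v -4.364 -0.482 -1.858
v -5.041 -0.161 -0.699
v -4.239 -0.848 -1.684
v -4.916 -0.527 -0.525
v -3.957 -1.071 -1.457
v -4.634 -0.75 -0.298
v -3.594 -1.089 -1.24
v -4.27 -0.768 -0.081
v -3.245 -0.9 -1.089
v -3.922 -0.578 0.07
v -3.006 -0.552 -1.045
v -3.683 -0.23 0.113
f 2 1 4
f 2 4 3
f 4 1 5
f 4 5 3
f 5 1 6
f 5 6 3
f 6 1 7
f 6 7 3
f 7 1 8
f 7 8 3
f 8 1 9
f 8 9 3
f 9 1 10
f 9 10 3
f 10 1 11
f 10 11 3
f 11 1 12
f 11 12 3
f 12 1 13
f 12 13 3
f 13 1 14
f 13 14 3
f 14 1 15
f 14 15 3
f 15 1 2
f 15 2 3
f 17 16 19
f 17 19 18
f 19 16 20
f 19 20 18
f 20 16 21
f 20 21 18
f 21 16 22
f 21 22 18
f 22 16 23
f 22 23 18
f 23 16 24
f 23 24 18
f 24 16 25
f 24 25 18
f 25 16 17
f 25 17 18
f 27 26 30
f 27 30 28
f 28 30 31
f 28 31 29
f 30 26 32
f 30 32 31
f 31 32 33
f 31 33 29
f 32 26 34
f 32 34 33
f 33 34 35
f 33 35 29
f 34 26 36
f 34 36 35
f 35 36 37
f 35 37 29
f 36 26 38
f 36 38 37
f 37 38 39
f 37 39 29
f 38 26 40
f 38 40 39
f 39 40 41
f 39 41 29
f 40 26 42
f 40 42 41
f 41 42 43
f 41 43 29
f 42 26 44
f 42 44 43
f 43 44 45
f 43 45 29
f 44 26 46
f 44 46 45
f 45 46 47
f 45 47 29
f 46 26 48
f 46 48 47
f 47 48 49
f 47 49 29
f 48 26 50
f 48 50 49
f 49 50 51
f 49 51 29
f 50 26 27
f 50 27 51
f 51 27 28
f 51 28 29

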